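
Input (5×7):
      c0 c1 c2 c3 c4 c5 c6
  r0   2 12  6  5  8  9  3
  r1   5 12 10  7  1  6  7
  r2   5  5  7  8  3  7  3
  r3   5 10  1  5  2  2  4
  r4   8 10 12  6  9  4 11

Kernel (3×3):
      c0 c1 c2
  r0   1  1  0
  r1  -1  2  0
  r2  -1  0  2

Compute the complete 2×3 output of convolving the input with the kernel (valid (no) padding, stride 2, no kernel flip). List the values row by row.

42 14 31
41 30 25

Output[0,0]: The receptive field on the input at this output position is [2 12 6 / 5 12 10 / 5 5 7]. Elementwise product with the kernel and sum: 2·1 + 12·1 + 5·-1 + 12·2 + 5·-1 + 7·2.
Output[0,1]: The receptive field on the input at this output position is [6 5 8 / 10 7 1 / 7 8 3]. Elementwise product with the kernel and sum: 6·1 + 5·1 + 10·-1 + 7·2 + 7·-1 + 3·2.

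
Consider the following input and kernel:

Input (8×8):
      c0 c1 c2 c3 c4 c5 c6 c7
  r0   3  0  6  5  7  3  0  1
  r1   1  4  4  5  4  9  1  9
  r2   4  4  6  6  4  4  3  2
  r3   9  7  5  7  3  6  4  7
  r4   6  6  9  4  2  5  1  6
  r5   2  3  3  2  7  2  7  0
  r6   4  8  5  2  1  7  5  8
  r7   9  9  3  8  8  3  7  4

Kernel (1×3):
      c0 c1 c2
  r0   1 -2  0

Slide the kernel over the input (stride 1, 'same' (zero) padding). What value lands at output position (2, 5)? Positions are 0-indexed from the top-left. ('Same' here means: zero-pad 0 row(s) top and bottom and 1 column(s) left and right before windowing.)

-4

The receptive field on the zero-padded input at this output position is [4 4 3]. Elementwise product with the kernel and sum: 4·1 + 4·-2.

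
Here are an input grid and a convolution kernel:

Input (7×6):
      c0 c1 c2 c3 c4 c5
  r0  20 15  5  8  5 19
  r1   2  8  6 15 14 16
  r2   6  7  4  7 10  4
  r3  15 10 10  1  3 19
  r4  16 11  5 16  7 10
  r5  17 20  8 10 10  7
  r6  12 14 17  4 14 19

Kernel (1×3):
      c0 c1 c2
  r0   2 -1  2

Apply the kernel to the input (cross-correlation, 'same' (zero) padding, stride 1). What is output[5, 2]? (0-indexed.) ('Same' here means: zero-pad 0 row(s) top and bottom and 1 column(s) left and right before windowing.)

The receptive field on the zero-padded input at this output position is [20 8 10]. Elementwise product with the kernel and sum: 20·2 + 8·-1 + 10·2.

52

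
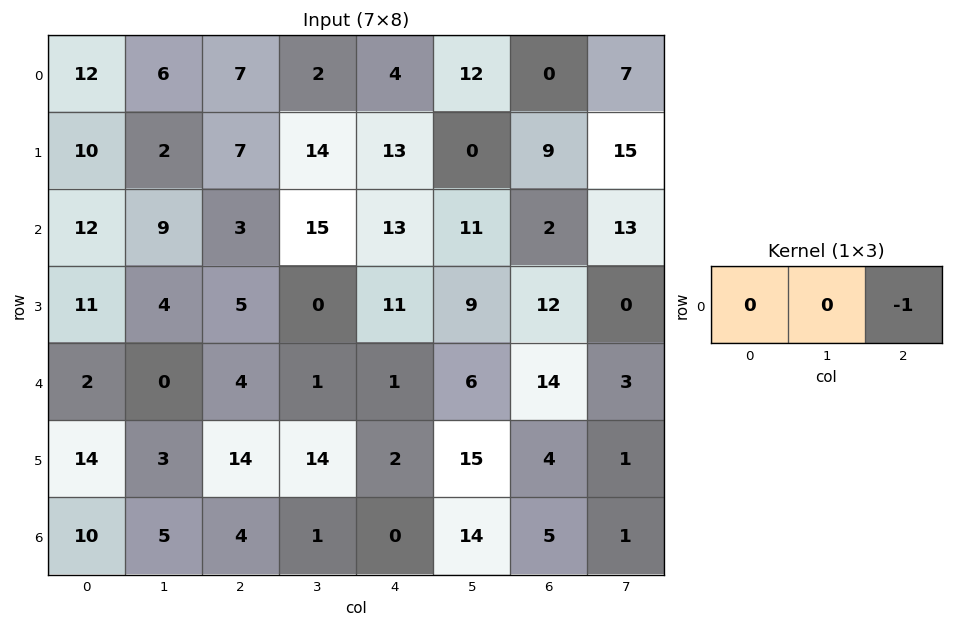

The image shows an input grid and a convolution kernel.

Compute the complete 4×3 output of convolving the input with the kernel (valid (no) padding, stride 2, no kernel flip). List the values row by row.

-7 -4 0
-3 -13 -2
-4 -1 -14
-4 0 -5

Output[0,0]: The receptive field on the input at this output position is [12 6 7]. Elementwise product with the kernel and sum: 7·-1.
Output[0,1]: The receptive field on the input at this output position is [7 2 4]. Elementwise product with the kernel and sum: 4·-1.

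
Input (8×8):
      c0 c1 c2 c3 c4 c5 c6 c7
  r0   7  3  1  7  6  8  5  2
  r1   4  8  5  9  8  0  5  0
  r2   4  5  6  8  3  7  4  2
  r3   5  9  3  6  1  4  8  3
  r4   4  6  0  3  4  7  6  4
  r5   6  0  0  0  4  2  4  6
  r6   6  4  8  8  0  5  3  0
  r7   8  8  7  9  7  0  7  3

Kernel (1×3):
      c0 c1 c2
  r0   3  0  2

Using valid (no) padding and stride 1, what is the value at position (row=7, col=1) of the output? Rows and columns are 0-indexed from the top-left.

42

The receptive field on the input at this output position is [8 7 9]. Elementwise product with the kernel and sum: 8·3 + 9·2.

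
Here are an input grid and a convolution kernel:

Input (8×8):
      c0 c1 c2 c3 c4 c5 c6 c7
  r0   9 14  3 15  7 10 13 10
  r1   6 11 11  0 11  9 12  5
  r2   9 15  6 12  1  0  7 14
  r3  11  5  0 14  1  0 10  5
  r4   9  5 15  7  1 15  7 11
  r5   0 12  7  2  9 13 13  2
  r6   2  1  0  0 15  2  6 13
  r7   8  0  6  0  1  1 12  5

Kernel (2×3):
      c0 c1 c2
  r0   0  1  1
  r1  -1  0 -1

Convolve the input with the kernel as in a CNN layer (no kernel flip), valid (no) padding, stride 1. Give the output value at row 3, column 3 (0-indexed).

-21

The receptive field on the input at this output position is [14 1 0 / 7 1 15]. Elementwise product with the kernel and sum: 1·1 + 0·1 + 7·-1 + 15·-1.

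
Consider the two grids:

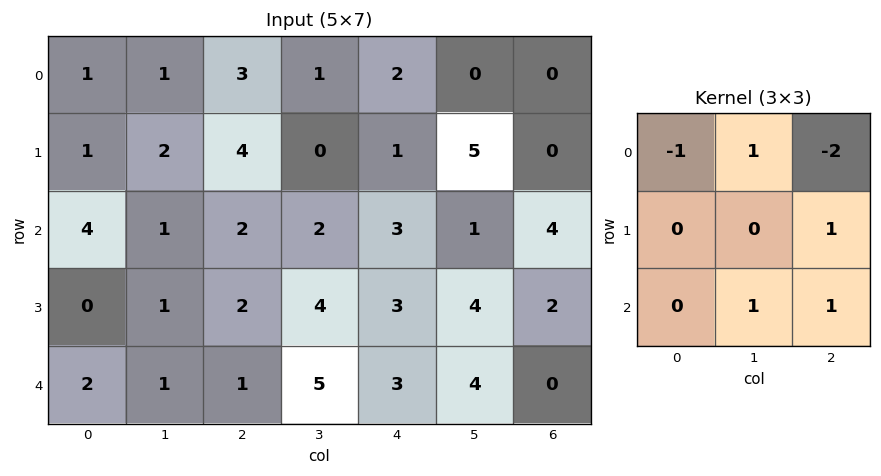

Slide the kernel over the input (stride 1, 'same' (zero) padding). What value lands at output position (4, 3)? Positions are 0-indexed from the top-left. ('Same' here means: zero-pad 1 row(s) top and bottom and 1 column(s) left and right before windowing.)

-1

The receptive field on the zero-padded input at this output position is [2 4 3 / 1 5 3 / 0 0 0]. Elementwise product with the kernel and sum: 2·-1 + 4·1 + 3·-2 + 3·1 + 0·1 + 0·1.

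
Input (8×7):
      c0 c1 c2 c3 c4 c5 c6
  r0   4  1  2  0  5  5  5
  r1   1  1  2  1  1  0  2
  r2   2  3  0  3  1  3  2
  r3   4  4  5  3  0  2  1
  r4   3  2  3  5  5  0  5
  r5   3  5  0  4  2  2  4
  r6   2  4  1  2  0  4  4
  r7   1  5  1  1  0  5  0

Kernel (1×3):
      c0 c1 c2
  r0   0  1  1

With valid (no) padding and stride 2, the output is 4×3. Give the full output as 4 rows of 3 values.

Output[0,0]: The receptive field on the input at this output position is [4 1 2]. Elementwise product with the kernel and sum: 1·1 + 2·1.
Output[0,1]: The receptive field on the input at this output position is [2 0 5]. Elementwise product with the kernel and sum: 0·1 + 5·1.

3 5 10
3 4 5
5 10 5
5 2 8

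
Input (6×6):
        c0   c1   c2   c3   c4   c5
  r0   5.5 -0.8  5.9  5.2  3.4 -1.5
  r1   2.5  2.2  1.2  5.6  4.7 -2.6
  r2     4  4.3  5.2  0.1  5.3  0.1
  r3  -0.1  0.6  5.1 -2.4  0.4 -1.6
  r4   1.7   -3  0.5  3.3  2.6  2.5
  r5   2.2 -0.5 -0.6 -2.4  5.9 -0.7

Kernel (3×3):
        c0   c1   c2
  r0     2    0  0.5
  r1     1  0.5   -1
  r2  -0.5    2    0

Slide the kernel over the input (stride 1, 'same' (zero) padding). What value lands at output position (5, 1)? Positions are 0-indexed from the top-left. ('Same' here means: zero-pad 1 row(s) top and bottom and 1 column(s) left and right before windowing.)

The receptive field on the zero-padded input at this output position is [1.7 -3 0.5 / 2.2 -0.5 -0.6 / 0 0 0]. Elementwise product with the kernel and sum: 1.7·2 + 0.5·0.5 + 2.2·1 + -0.5·0.5 + -0.6·-1 + 0·-0.5 + 0·2.

6.2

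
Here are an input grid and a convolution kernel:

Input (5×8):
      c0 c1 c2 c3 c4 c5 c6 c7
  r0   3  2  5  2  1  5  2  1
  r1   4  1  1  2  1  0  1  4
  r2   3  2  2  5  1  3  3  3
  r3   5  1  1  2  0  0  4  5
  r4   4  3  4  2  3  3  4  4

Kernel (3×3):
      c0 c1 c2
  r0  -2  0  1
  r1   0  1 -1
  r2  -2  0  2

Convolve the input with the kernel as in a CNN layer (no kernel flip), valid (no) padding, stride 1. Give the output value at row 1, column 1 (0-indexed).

-1

The receptive field on the input at this output position is [1 1 2 / 2 2 5 / 1 1 2]. Elementwise product with the kernel and sum: 1·-2 + 2·1 + 2·1 + 5·-1 + 1·-2 + 2·2.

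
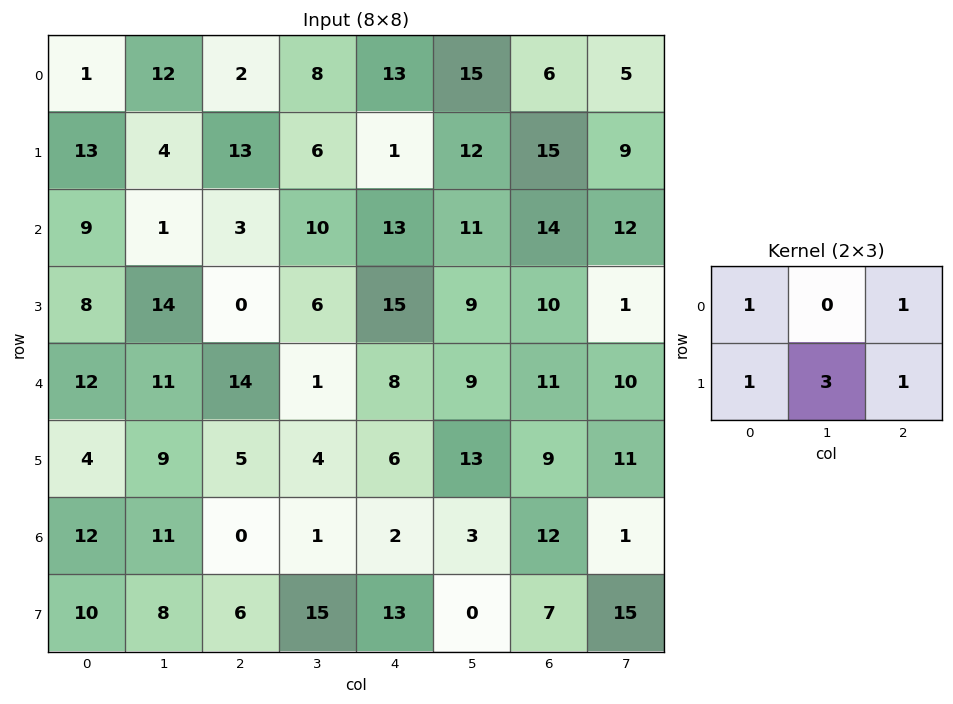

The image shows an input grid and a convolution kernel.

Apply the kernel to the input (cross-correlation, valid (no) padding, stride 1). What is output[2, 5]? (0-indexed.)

63

The receptive field on the input at this output position is [11 14 12 / 9 10 1]. Elementwise product with the kernel and sum: 11·1 + 12·1 + 9·1 + 10·3 + 1·1.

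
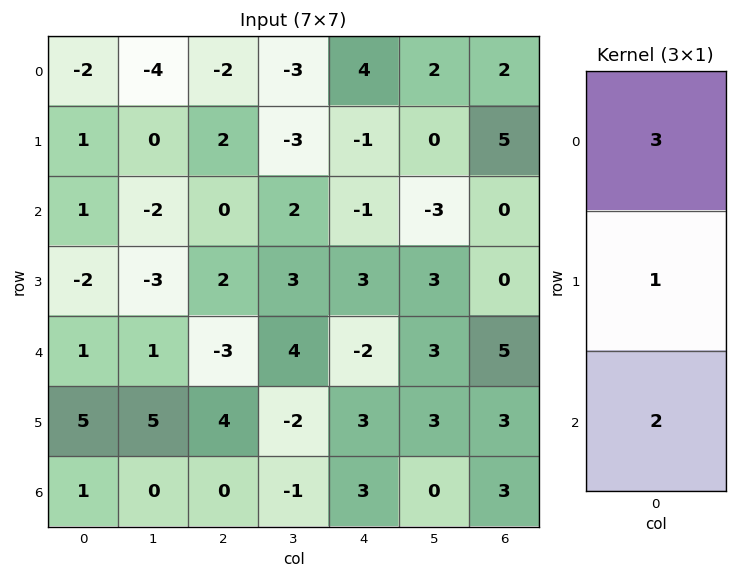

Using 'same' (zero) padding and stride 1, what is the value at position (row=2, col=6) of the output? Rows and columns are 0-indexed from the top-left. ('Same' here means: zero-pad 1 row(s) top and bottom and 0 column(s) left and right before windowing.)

15

The receptive field on the zero-padded input at this output position is [5 / 0 / 0]. Elementwise product with the kernel and sum: 5·3 + 0·1 + 0·2.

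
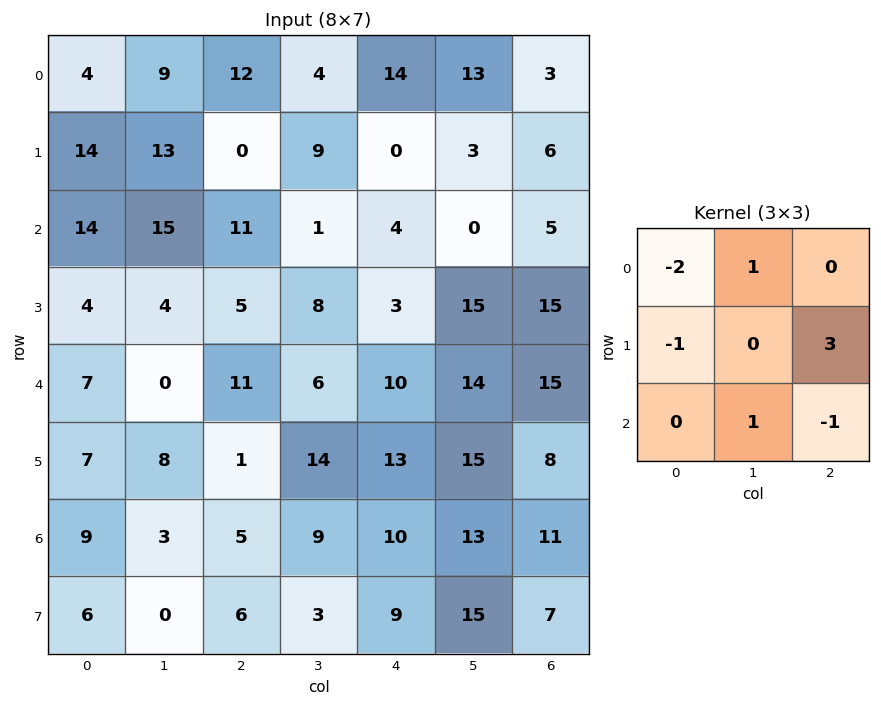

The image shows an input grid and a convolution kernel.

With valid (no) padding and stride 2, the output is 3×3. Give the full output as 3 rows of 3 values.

Output[0,0]: The receptive field on the input at this output position is [4 9 12 / 14 13 0 / 14 15 11]. Elementwise product with the kernel and sum: 4·-2 + 9·1 + 14·-1 + 0·3 + 15·1 + 11·-1.
Output[0,1]: The receptive field on the input at this output position is [12 4 14 / 0 9 0 / 11 1 4]. Elementwise product with the kernel and sum: 12·-2 + 4·1 + 0·-1 + 0·3 + 1·1 + 4·-1.

-9 -23 -2
-13 -21 33
-20 21 7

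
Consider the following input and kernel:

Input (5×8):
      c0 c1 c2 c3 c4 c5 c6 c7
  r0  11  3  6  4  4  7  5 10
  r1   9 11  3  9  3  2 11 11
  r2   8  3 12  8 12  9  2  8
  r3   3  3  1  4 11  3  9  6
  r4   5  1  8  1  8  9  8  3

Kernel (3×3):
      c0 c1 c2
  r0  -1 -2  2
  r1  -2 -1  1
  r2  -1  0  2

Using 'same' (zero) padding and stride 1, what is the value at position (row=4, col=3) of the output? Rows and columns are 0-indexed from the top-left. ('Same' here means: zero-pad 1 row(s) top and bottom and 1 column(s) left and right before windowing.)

The receptive field on the zero-padded input at this output position is [1 4 11 / 8 1 8 / 0 0 0]. Elementwise product with the kernel and sum: 1·-1 + 4·-2 + 11·2 + 8·-2 + 1·-1 + 8·1 + 0·-1 + 0·2.

4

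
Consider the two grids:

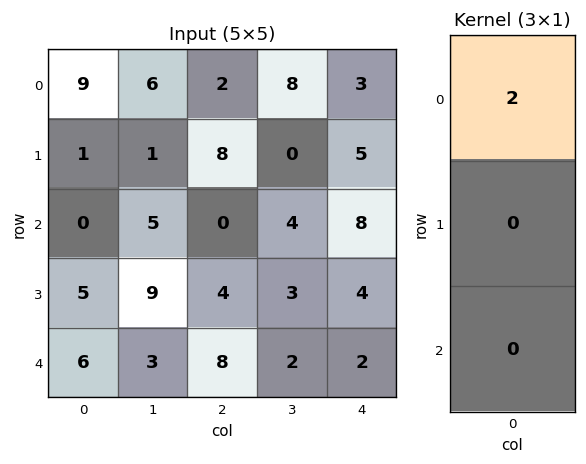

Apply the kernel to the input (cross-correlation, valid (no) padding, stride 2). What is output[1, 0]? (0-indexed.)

The receptive field on the input at this output position is [0 / 5 / 6]. Elementwise product with the kernel and sum: 0·2.

0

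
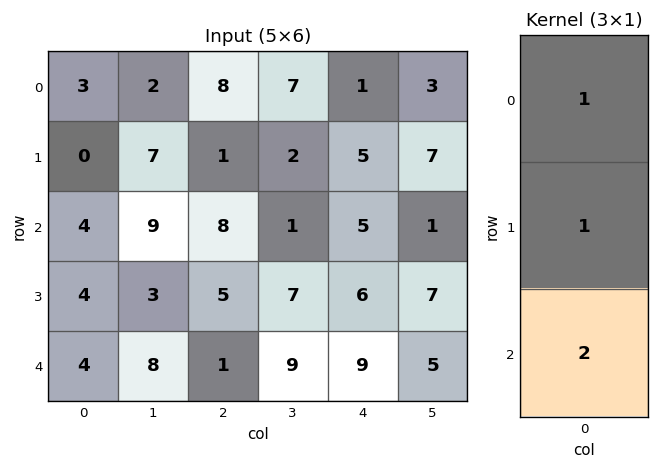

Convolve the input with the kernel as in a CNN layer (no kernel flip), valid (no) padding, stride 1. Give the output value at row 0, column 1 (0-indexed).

27

The receptive field on the input at this output position is [2 / 7 / 9]. Elementwise product with the kernel and sum: 2·1 + 7·1 + 9·2.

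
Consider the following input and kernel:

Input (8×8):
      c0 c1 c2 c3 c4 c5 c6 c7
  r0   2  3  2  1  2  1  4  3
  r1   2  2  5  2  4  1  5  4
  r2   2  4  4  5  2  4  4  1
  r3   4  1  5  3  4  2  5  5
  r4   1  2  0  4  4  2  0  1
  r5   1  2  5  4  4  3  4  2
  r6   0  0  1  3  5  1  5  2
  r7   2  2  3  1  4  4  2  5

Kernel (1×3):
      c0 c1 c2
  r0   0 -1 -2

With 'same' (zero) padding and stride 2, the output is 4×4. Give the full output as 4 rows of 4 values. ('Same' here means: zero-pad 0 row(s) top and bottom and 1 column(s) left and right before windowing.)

-8 -4 -4 -10
-10 -14 -10 -6
-5 -8 -8 -2
0 -7 -7 -9

Output[0,0]: The receptive field on the zero-padded input at this output position is [0 2 3]. Elementwise product with the kernel and sum: 2·-1 + 3·-2.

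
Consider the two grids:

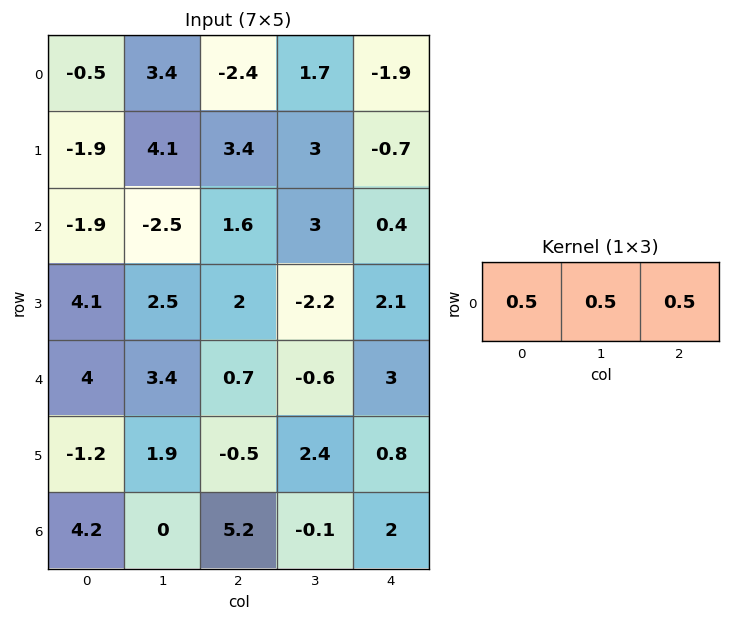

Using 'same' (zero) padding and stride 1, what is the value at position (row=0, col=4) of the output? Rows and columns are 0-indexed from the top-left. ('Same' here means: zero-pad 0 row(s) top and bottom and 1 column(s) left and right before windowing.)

The receptive field on the zero-padded input at this output position is [1.7 -1.9 0]. Elementwise product with the kernel and sum: 1.7·0.5 + -1.9·0.5 + 0·0.5.

-0.1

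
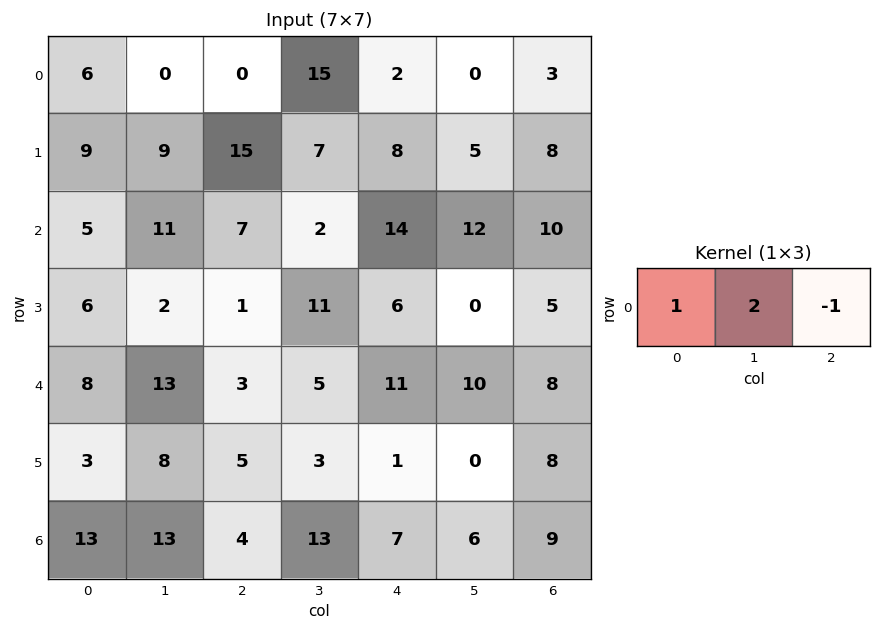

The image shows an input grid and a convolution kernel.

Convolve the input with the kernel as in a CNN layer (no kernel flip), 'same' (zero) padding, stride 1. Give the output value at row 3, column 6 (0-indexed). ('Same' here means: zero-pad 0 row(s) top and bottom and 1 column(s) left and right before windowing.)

The receptive field on the zero-padded input at this output position is [0 5 0]. Elementwise product with the kernel and sum: 0·1 + 5·2 + 0·-1.

10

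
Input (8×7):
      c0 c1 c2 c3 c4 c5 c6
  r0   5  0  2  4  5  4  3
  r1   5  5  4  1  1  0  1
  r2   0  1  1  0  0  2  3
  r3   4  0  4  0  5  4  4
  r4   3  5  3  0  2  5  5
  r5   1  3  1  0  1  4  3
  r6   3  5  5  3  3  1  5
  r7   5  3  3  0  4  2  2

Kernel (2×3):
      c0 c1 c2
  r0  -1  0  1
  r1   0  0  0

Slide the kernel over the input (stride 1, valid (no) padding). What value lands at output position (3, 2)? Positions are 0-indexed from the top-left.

1

The receptive field on the input at this output position is [4 0 5 / 3 0 2]. Elementwise product with the kernel and sum: 4·-1 + 5·1.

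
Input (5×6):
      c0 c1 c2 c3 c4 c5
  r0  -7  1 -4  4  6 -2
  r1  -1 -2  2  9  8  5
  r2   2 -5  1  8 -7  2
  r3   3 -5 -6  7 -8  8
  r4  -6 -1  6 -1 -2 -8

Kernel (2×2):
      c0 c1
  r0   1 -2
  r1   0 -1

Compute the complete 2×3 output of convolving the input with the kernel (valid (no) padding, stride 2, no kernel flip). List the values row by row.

-7 -21 5
17 -22 -19

Output[0,0]: The receptive field on the input at this output position is [-7 1 / -1 -2]. Elementwise product with the kernel and sum: -7·1 + 1·-2 + -2·-1.
Output[0,1]: The receptive field on the input at this output position is [-4 4 / 2 9]. Elementwise product with the kernel and sum: -4·1 + 4·-2 + 9·-1.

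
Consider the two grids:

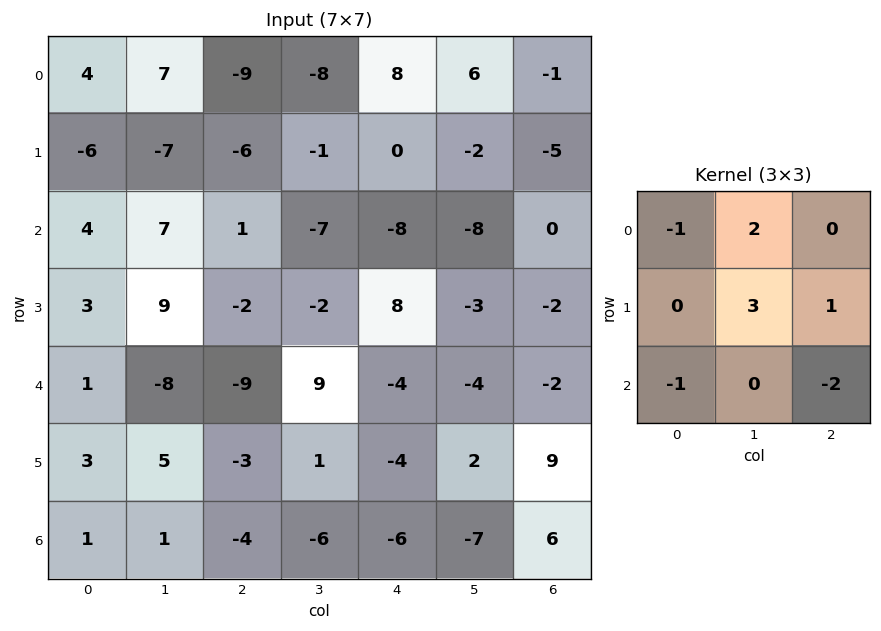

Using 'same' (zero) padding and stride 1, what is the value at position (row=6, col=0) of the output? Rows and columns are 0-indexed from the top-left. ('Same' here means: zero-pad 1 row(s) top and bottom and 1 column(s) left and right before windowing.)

The receptive field on the zero-padded input at this output position is [0 3 5 / 0 1 1 / 0 0 0]. Elementwise product with the kernel and sum: 0·-1 + 3·2 + 1·3 + 1·1 + 0·-1 + 0·-2.

10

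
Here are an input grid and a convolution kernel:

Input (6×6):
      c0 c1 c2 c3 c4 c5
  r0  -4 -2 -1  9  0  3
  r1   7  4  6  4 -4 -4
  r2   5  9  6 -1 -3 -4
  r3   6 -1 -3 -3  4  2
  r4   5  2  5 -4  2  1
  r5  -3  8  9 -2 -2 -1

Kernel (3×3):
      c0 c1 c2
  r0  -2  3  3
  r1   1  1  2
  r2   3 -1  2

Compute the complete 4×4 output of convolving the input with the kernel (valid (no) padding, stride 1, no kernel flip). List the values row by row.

Output[0,0]: The receptive field on the input at this output position is [-4 -2 -1 / 7 4 6 / 5 9 6]. Elementwise product with the kernel and sum: -4·-2 + -2·3 + -1·3 + 7·1 + 4·1 + 6·2 + 5·3 + 9·-1 + 6·2.

40 65 44 -25
55 29 -11 -53
57 -20 1 -26
-6 -6 39 18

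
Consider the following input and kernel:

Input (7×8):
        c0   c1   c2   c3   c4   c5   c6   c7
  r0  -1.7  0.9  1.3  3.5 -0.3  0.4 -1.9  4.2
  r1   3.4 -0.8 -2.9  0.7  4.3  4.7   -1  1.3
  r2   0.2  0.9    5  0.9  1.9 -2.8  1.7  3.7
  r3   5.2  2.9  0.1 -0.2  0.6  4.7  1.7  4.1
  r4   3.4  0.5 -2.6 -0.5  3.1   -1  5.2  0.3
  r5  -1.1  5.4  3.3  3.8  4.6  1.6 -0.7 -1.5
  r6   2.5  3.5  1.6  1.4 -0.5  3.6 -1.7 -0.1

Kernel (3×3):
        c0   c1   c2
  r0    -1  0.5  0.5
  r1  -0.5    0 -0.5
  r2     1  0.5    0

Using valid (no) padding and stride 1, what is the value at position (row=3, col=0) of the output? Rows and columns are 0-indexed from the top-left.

The receptive field on the input at this output position is [5.2 2.9 0.1 / 3.4 0.5 -2.6 / -1.1 5.4 3.3]. Elementwise product with the kernel and sum: 5.2·-1 + 2.9·0.5 + 0.1·0.5 + 3.4·-0.5 + -2.6·-0.5 + -1.1·1 + 5.4·0.5.

-2.5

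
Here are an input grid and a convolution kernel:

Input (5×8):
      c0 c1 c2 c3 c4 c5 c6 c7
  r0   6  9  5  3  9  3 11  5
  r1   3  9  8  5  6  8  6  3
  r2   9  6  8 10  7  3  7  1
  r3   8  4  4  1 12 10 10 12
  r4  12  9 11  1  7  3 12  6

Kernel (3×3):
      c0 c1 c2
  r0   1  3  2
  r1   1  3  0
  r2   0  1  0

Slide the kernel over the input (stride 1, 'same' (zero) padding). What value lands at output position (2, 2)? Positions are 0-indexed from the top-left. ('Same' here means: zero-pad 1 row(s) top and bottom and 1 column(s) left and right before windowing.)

77

The receptive field on the zero-padded input at this output position is [9 8 5 / 6 8 10 / 4 4 1]. Elementwise product with the kernel and sum: 9·1 + 8·3 + 5·2 + 6·1 + 8·3 + 4·1.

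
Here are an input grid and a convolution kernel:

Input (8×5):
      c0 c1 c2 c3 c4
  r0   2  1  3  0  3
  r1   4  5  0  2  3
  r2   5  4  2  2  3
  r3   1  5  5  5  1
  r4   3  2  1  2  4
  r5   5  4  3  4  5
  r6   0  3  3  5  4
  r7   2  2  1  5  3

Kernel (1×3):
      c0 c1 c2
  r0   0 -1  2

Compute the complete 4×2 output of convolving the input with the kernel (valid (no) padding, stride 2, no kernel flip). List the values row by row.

Output[0,0]: The receptive field on the input at this output position is [2 1 3]. Elementwise product with the kernel and sum: 1·-1 + 3·2.

5 6
0 4
0 6
3 3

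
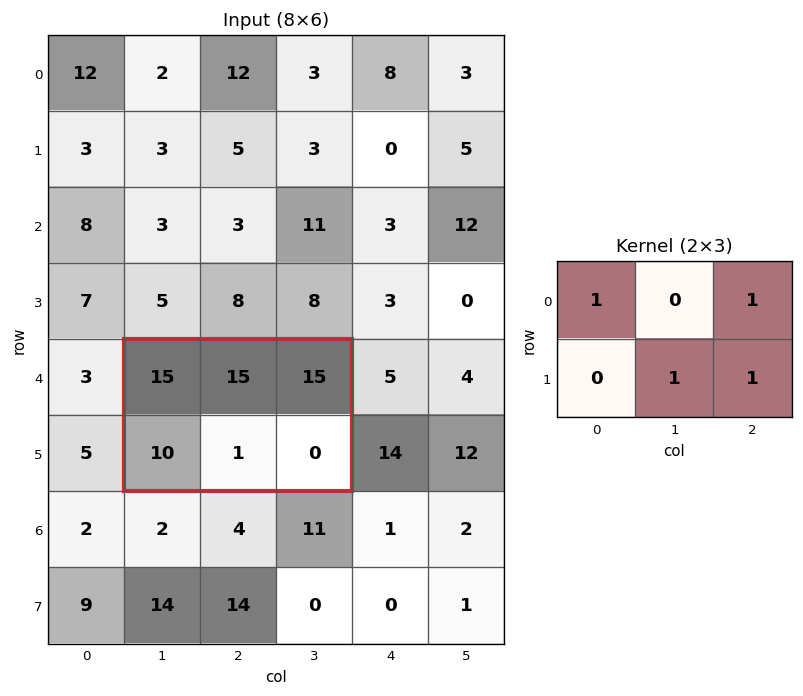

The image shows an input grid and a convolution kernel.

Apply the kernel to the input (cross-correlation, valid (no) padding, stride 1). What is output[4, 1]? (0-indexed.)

31

The receptive field on the input at this output position is [15 15 15 / 10 1 0]. Elementwise product with the kernel and sum: 15·1 + 15·1 + 1·1 + 0·1.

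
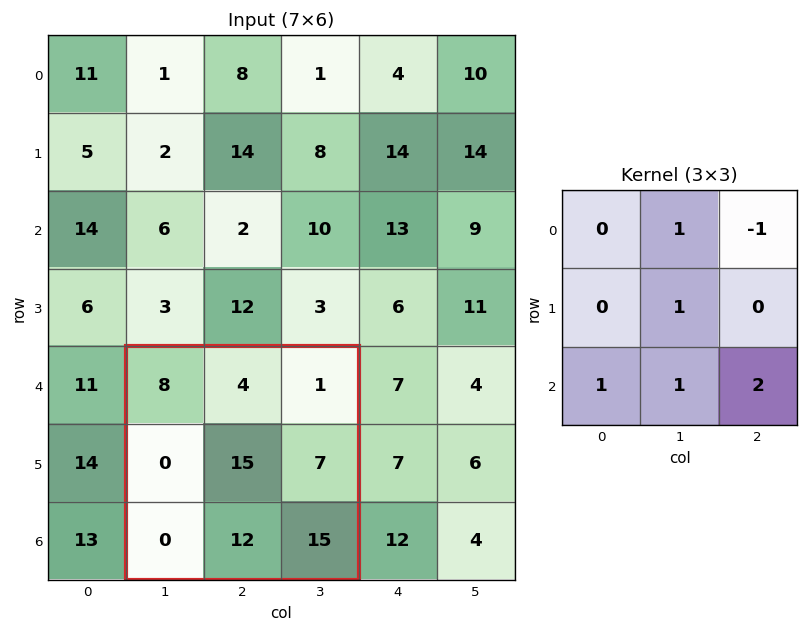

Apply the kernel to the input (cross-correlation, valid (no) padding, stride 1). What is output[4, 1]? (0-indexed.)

60

The receptive field on the input at this output position is [8 4 1 / 0 15 7 / 0 12 15]. Elementwise product with the kernel and sum: 4·1 + 1·-1 + 15·1 + 0·1 + 12·1 + 15·2.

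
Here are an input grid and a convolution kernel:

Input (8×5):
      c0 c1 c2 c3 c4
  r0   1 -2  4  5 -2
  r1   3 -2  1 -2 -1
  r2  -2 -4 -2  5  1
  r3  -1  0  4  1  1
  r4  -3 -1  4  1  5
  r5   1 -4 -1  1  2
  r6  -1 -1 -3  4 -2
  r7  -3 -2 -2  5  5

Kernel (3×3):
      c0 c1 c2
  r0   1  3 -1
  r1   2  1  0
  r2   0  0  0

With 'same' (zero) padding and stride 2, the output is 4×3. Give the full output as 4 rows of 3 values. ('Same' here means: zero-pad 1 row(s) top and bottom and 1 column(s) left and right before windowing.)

1 0 8
9 -7 6
-6 13 11
6 -13 13

Output[0,0]: The receptive field on the zero-padded input at this output position is [0 0 0 / 0 1 -2 / 0 3 -2]. Elementwise product with the kernel and sum: 0·1 + 0·3 + 0·-1 + 0·2 + 1·1.
Output[0,1]: The receptive field on the zero-padded input at this output position is [0 0 0 / -2 4 5 / -2 1 -2]. Elementwise product with the kernel and sum: 0·1 + 0·3 + 0·-1 + -2·2 + 4·1.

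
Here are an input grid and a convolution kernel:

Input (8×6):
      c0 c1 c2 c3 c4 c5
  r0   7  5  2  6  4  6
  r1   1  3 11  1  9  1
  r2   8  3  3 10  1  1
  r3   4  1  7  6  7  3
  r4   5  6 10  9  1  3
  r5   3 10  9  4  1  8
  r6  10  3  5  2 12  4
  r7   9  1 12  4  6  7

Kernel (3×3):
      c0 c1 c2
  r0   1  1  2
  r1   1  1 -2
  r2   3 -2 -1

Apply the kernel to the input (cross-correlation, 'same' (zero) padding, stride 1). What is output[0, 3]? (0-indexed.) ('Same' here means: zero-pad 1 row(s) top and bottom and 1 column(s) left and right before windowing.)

The receptive field on the zero-padded input at this output position is [0 0 0 / 2 6 4 / 11 1 9]. Elementwise product with the kernel and sum: 0·1 + 0·1 + 0·2 + 2·1 + 6·1 + 4·-2 + 11·3 + 1·-2 + 9·-1.

22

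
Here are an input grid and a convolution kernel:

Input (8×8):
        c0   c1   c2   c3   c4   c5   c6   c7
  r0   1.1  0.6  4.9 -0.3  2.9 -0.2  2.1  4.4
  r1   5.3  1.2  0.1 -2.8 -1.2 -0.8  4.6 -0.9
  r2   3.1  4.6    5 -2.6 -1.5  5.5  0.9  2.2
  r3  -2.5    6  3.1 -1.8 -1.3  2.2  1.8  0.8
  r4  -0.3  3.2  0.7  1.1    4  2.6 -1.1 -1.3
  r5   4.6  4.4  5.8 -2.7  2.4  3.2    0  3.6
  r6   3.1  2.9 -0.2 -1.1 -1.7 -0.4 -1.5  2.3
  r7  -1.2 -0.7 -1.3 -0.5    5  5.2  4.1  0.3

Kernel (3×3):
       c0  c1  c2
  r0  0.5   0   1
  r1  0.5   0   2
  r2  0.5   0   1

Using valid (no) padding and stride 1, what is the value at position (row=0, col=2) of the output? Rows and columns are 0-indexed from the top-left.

The receptive field on the input at this output position is [4.9 -0.3 2.9 / 0.1 -2.8 -1.2 / 5 -2.6 -1.5]. Elementwise product with the kernel and sum: 4.9·0.5 + 2.9·1 + 0.1·0.5 + -1.2·2 + 5·0.5 + -1.5·1.

4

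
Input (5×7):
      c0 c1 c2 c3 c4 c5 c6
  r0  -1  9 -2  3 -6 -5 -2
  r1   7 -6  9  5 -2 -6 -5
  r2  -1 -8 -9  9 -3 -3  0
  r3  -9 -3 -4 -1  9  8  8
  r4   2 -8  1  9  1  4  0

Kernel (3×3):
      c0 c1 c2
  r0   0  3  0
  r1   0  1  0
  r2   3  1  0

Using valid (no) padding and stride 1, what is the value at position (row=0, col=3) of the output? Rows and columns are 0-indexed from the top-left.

The receptive field on the input at this output position is [3 -6 -5 / 5 -2 -6 / 9 -3 -3]. Elementwise product with the kernel and sum: -6·3 + -2·1 + 9·3 + -3·1.

4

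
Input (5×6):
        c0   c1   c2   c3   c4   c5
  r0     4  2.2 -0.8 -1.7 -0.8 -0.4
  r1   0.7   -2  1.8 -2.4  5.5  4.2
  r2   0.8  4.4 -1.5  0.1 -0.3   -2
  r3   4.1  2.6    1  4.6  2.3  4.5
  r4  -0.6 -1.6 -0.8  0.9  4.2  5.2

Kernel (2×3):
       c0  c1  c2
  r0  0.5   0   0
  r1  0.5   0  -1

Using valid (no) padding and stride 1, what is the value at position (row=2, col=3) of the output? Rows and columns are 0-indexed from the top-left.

-2.15

The receptive field on the input at this output position is [0.1 -0.3 -2 / 4.6 2.3 4.5]. Elementwise product with the kernel and sum: 0.1·0.5 + 4.6·0.5 + 4.5·-1.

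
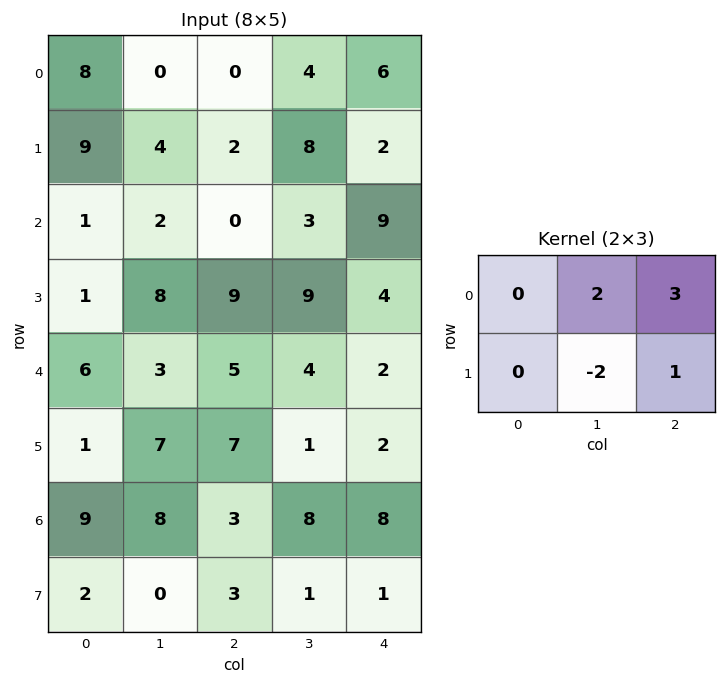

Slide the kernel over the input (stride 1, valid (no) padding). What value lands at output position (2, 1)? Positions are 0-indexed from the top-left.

The receptive field on the input at this output position is [2 0 3 / 8 9 9]. Elementwise product with the kernel and sum: 0·2 + 3·3 + 9·-2 + 9·1.

0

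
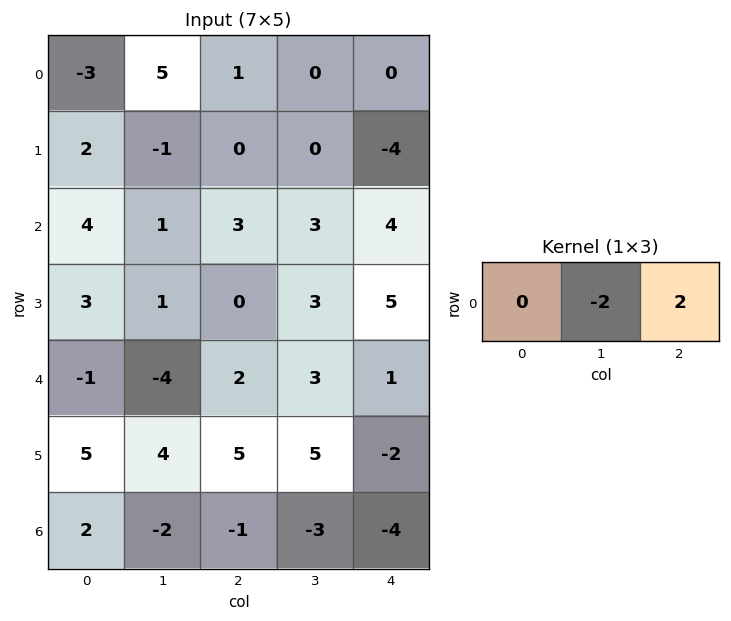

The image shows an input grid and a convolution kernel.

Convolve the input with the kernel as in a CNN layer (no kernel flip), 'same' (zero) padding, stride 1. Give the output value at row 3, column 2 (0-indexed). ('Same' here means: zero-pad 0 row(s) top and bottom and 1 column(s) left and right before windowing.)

6

The receptive field on the zero-padded input at this output position is [1 0 3]. Elementwise product with the kernel and sum: 0·-2 + 3·2.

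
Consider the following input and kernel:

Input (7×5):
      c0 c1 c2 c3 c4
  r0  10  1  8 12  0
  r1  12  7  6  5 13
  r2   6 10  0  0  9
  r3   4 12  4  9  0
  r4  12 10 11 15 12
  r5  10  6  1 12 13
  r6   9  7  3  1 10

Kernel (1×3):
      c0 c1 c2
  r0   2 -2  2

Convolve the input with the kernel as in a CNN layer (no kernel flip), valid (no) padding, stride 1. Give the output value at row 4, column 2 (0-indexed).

The receptive field on the input at this output position is [11 15 12]. Elementwise product with the kernel and sum: 11·2 + 15·-2 + 12·2.

16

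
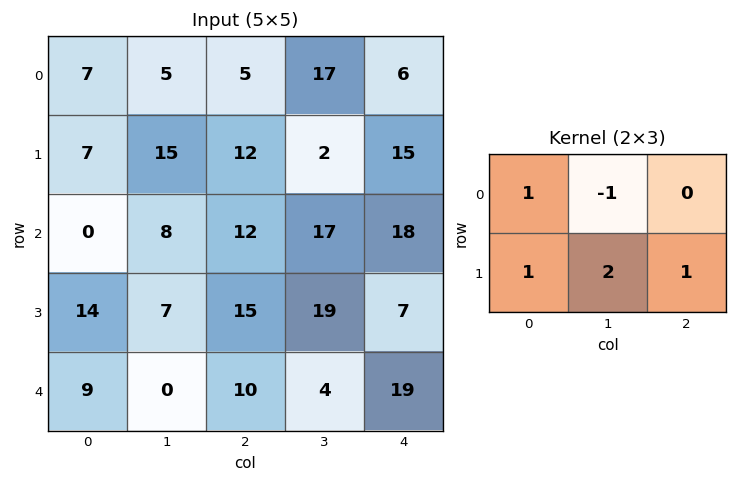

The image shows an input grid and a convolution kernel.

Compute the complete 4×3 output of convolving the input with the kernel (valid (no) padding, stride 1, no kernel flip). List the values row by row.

Output[0,0]: The receptive field on the input at this output position is [7 5 5 / 7 15 12]. Elementwise product with the kernel and sum: 7·1 + 5·-1 + 7·1 + 15·2 + 12·1.

51 41 19
20 52 74
35 52 55
26 16 33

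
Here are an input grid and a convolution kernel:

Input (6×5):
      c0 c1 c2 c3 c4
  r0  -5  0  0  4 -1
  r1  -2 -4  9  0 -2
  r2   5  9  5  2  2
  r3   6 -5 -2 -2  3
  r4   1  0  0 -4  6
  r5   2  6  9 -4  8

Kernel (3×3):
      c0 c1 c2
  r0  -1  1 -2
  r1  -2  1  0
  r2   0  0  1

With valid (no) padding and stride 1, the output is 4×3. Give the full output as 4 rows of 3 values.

Output[0,0]: The receptive field on the input at this output position is [-5 0 0 / -2 -4 9 / 5 9 5]. Elementwise product with the kernel and sum: -5·-1 + 0·1 + 0·-2 + -2·-2 + -4·1 + 5·1.

10 11 -10
-23 -2 -10
-23 -4 1
0 3 -2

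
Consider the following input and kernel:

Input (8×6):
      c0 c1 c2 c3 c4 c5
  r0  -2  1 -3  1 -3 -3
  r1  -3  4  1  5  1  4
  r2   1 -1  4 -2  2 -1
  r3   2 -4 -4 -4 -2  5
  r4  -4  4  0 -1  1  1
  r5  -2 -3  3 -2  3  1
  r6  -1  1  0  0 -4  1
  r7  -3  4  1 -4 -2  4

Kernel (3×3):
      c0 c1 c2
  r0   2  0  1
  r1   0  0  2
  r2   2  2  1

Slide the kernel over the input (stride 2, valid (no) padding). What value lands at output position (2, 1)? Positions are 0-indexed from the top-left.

3

The receptive field on the input at this output position is [0 -1 1 / 3 -2 3 / 0 0 -4]. Elementwise product with the kernel and sum: 0·2 + 1·1 + 3·2 + 0·2 + 0·2 + -4·1.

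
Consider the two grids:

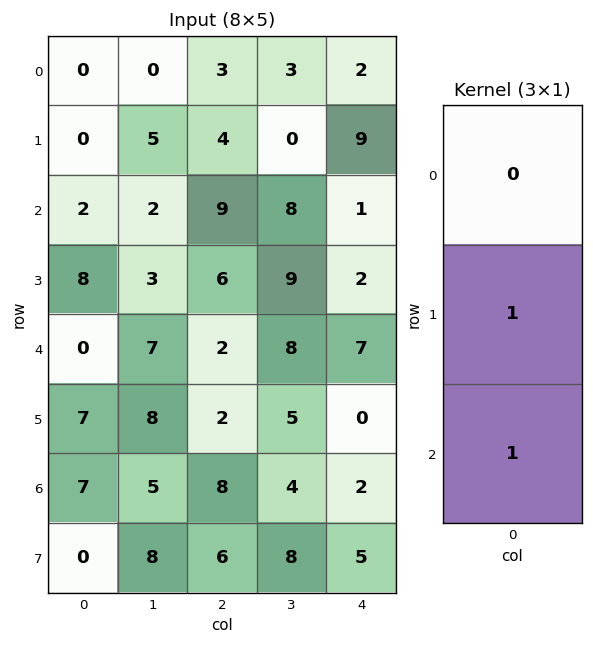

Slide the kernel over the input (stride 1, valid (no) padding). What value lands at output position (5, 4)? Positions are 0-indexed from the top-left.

The receptive field on the input at this output position is [0 / 2 / 5]. Elementwise product with the kernel and sum: 2·1 + 5·1.

7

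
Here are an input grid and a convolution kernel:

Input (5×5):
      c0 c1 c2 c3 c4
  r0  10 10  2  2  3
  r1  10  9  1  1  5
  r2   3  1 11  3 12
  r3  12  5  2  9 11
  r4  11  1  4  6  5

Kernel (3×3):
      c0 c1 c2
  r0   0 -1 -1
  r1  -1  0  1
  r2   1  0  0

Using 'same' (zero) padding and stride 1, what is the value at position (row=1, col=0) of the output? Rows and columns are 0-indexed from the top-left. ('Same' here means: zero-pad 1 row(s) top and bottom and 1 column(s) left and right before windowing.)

The receptive field on the zero-padded input at this output position is [0 10 10 / 0 10 9 / 0 3 1]. Elementwise product with the kernel and sum: 10·-1 + 10·-1 + 0·-1 + 9·1 + 0·1.

-11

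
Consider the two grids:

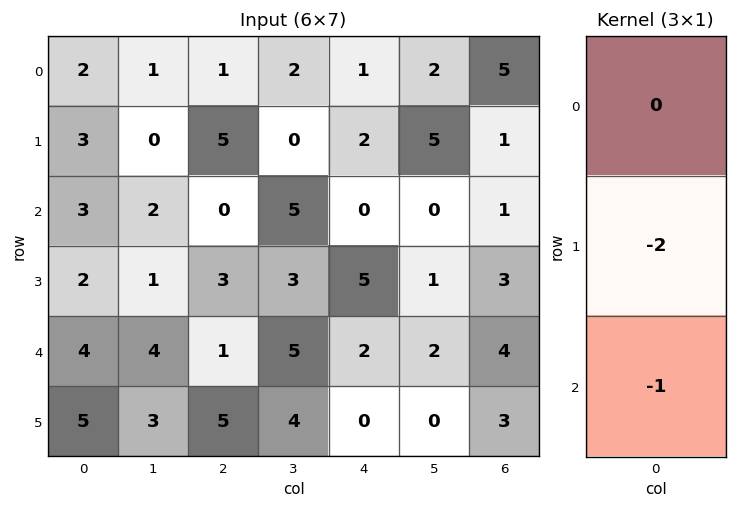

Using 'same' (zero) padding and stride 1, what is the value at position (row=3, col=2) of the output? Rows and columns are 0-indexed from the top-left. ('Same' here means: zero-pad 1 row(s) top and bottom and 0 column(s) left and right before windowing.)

The receptive field on the zero-padded input at this output position is [0 / 3 / 1]. Elementwise product with the kernel and sum: 3·-2 + 1·-1.

-7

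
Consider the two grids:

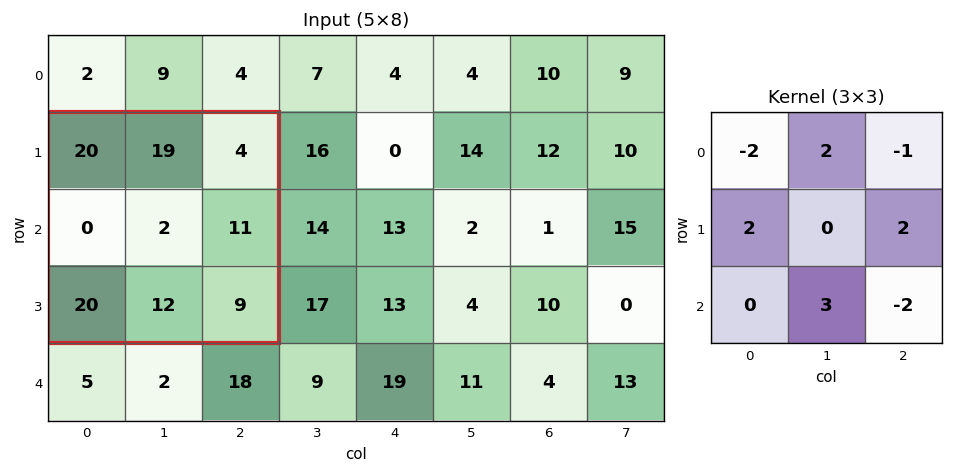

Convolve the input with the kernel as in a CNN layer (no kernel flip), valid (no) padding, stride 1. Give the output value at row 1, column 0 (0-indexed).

The receptive field on the input at this output position is [20 19 4 / 0 2 11 / 20 12 9]. Elementwise product with the kernel and sum: 20·-2 + 19·2 + 4·-1 + 0·2 + 11·2 + 12·3 + 9·-2.

34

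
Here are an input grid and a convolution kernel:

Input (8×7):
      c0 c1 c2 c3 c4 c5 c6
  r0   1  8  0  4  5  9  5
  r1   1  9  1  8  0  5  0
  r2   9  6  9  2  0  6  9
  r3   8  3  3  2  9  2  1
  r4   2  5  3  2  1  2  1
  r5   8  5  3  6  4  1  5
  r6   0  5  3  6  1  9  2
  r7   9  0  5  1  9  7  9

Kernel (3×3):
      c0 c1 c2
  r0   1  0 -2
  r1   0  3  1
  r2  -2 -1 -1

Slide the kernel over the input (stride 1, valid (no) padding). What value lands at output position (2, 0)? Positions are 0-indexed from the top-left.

-9

The receptive field on the input at this output position is [9 6 9 / 8 3 3 / 2 5 3]. Elementwise product with the kernel and sum: 9·1 + 9·-2 + 3·3 + 3·1 + 2·-2 + 5·-1 + 3·-1.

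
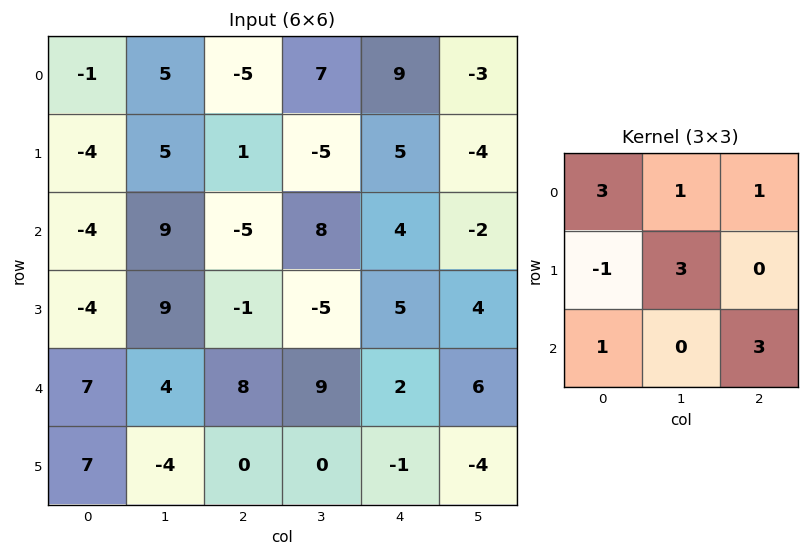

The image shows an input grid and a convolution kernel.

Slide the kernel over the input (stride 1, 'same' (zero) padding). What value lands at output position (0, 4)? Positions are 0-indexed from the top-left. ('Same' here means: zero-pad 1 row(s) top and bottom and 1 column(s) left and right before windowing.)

3

The receptive field on the zero-padded input at this output position is [0 0 0 / 7 9 -3 / -5 5 -4]. Elementwise product with the kernel and sum: 0·3 + 0·1 + 0·1 + 7·-1 + 9·3 + -5·1 + -4·3.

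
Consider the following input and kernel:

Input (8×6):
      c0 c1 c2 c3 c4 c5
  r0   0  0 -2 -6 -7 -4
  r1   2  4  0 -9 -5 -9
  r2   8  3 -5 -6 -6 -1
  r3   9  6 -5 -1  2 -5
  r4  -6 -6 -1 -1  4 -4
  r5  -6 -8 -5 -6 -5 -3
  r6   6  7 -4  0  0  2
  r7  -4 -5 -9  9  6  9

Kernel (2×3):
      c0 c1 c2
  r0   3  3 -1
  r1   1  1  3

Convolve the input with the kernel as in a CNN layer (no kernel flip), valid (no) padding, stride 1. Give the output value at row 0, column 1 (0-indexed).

The receptive field on the input at this output position is [0 -2 -6 / 4 0 -9]. Elementwise product with the kernel and sum: 0·3 + -2·3 + -6·-1 + 4·1 + 0·1 + -9·3.

-23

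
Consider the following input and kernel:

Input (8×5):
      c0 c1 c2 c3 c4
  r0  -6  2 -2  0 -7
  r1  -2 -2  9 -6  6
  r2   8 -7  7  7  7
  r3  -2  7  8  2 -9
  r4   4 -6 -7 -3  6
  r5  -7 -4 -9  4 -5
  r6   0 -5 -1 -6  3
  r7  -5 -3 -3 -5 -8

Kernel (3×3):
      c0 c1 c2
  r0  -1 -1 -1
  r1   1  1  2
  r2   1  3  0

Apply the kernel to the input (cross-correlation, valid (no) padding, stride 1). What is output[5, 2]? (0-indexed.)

The receptive field on the input at this output position is [-9 4 -5 / -1 -6 3 / -3 -5 -8]. Elementwise product with the kernel and sum: -9·-1 + 4·-1 + -5·-1 + -1·1 + -6·1 + 3·2 + -3·1 + -5·3.

-9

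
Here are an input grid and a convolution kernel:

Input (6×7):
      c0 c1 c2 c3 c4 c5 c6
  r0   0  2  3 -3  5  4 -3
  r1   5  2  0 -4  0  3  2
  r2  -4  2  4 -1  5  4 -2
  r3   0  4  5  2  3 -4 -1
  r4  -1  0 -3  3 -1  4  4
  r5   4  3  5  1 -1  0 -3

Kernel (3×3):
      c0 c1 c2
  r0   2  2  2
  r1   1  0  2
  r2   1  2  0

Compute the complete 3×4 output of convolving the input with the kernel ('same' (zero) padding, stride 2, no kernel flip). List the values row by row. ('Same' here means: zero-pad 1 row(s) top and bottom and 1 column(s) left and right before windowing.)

14 -2 1 11
18 10 13 8
16 41 12 -12

Output[0,0]: The receptive field on the zero-padded input at this output position is [0 0 0 / 0 0 2 / 0 5 2]. Elementwise product with the kernel and sum: 0·2 + 0·2 + 0·2 + 0·1 + 2·2 + 0·1 + 5·2.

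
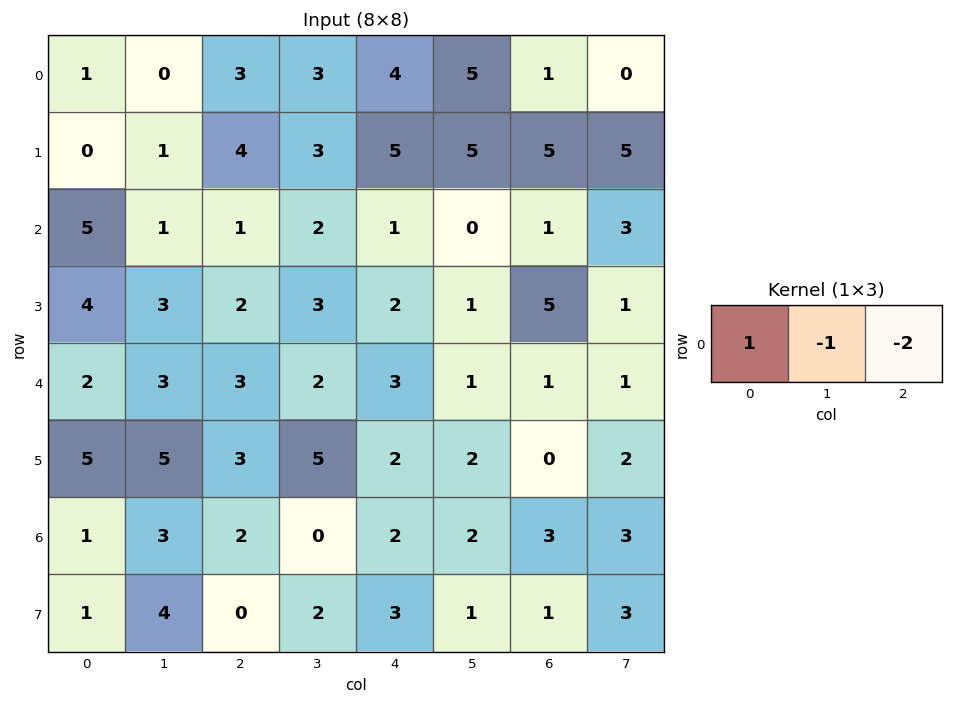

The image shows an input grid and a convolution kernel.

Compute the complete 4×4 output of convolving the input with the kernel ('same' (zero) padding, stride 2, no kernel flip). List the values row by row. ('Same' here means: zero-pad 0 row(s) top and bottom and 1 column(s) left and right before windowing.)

Output[0,0]: The receptive field on the zero-padded input at this output position is [0 1 0]. Elementwise product with the kernel and sum: 0·1 + 1·-1 + 0·-2.

-1 -9 -11 4
-7 -4 1 -7
-8 -4 -3 -2
-7 1 -6 -7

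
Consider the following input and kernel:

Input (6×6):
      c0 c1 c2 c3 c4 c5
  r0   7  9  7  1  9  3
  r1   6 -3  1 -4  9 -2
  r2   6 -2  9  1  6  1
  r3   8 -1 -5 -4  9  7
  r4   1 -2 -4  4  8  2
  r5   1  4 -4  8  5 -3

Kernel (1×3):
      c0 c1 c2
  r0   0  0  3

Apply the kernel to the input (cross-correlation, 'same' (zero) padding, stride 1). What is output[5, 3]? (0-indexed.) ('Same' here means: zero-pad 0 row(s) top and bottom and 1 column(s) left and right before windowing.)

15

The receptive field on the zero-padded input at this output position is [-4 8 5]. Elementwise product with the kernel and sum: 5·3.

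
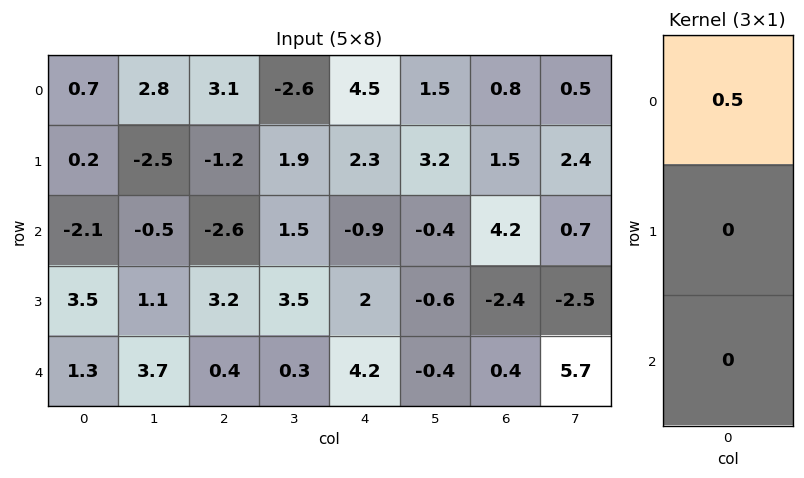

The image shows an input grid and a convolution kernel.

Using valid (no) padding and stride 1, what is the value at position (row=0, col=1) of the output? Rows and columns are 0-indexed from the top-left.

The receptive field on the input at this output position is [2.8 / -2.5 / -0.5]. Elementwise product with the kernel and sum: 2.8·0.5.

1.4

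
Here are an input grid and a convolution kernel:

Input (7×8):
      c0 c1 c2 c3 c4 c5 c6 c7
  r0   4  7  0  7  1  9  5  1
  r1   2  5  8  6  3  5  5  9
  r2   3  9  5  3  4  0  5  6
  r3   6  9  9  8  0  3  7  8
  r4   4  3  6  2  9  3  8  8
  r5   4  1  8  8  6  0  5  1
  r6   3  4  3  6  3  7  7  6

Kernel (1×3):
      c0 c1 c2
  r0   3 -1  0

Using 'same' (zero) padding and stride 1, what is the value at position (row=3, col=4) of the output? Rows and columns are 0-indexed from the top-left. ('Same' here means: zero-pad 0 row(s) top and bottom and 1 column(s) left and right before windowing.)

24

The receptive field on the zero-padded input at this output position is [8 0 3]. Elementwise product with the kernel and sum: 8·3 + 0·-1.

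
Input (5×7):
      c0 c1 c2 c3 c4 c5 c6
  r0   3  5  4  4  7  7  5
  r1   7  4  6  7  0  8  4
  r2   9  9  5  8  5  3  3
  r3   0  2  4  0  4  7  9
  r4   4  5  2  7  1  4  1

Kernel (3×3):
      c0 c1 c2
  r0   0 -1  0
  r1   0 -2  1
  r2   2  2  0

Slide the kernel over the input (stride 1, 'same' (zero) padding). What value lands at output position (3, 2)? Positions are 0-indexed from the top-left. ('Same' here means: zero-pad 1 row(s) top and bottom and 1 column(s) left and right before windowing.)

1

The receptive field on the zero-padded input at this output position is [9 5 8 / 2 4 0 / 5 2 7]. Elementwise product with the kernel and sum: 5·-1 + 4·-2 + 0·1 + 5·2 + 2·2.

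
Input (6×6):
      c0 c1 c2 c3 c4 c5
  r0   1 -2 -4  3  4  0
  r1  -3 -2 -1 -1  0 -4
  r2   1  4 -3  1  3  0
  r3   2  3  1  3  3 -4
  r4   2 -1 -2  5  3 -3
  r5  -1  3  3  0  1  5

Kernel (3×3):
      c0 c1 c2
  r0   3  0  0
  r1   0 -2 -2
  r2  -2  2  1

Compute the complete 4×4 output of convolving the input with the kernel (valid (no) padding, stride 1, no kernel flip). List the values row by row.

Output[0,0]: The receptive field on the input at this output position is [1 -2 -4 / -3 -2 -1 / 1 4 -3]. Elementwise product with the kernel and sum: 1·3 + -2·-2 + -1·-2 + 1·-2 + 4·2 + -3·1.
Output[0,1]: The receptive field on the input at this output position is [-2 -4 3 / -2 -1 -1 / 4 -3 1]. Elementwise product with the kernel and sum: -2·3 + -1·-2 + -1·-2 + 4·-2 + -3·2 + 1·1.

12 -15 1 21
-8 -3 -4 -13
-13 7 -4 -2
23 3 -18 16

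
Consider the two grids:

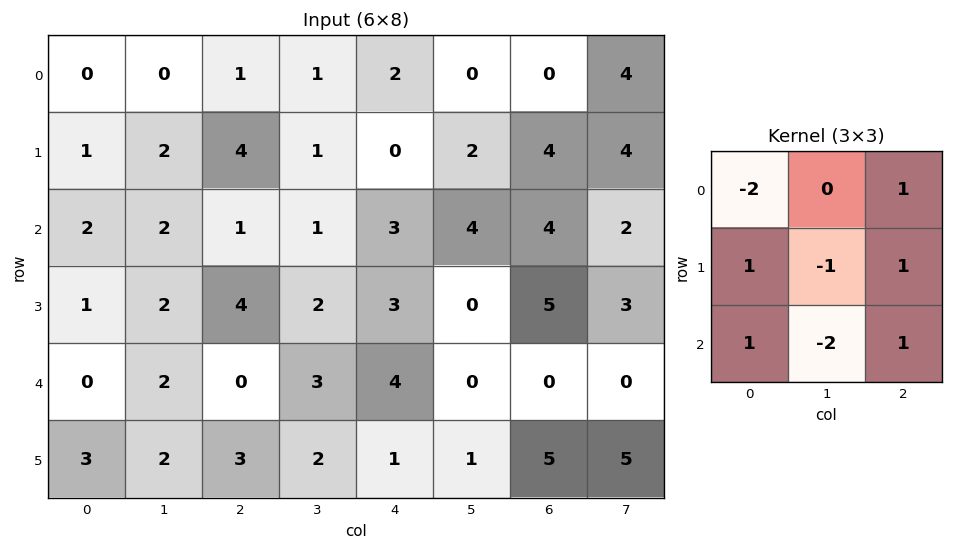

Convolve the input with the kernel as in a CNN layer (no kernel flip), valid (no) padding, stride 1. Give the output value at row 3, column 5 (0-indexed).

The receptive field on the input at this output position is [0 5 3 / 0 0 0 / 1 5 5]. Elementwise product with the kernel and sum: 0·-2 + 3·1 + 0·1 + 0·-1 + 0·1 + 1·1 + 5·-2 + 5·1.

-1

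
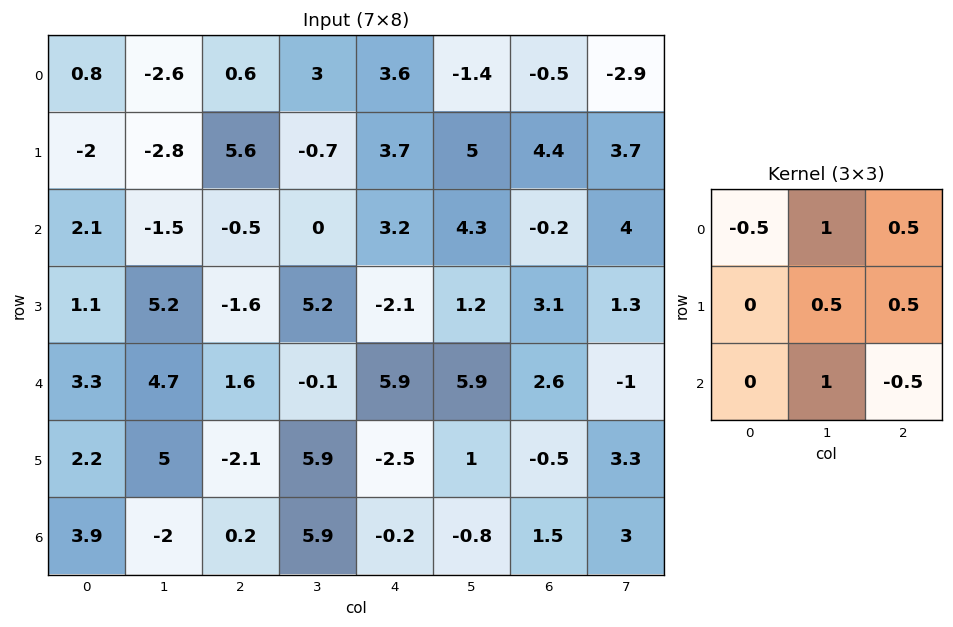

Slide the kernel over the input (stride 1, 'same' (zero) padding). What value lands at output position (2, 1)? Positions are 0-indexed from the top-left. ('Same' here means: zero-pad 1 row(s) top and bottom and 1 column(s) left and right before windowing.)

6

The receptive field on the zero-padded input at this output position is [-2 -2.8 5.6 / 2.1 -1.5 -0.5 / 1.1 5.2 -1.6]. Elementwise product with the kernel and sum: -2·-0.5 + -2.8·1 + 5.6·0.5 + -1.5·0.5 + -0.5·0.5 + 5.2·1 + -1.6·-0.5.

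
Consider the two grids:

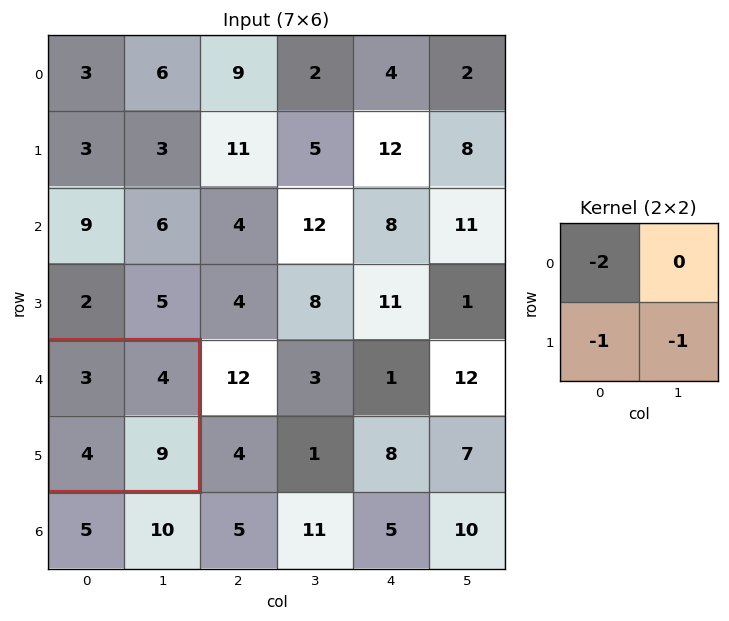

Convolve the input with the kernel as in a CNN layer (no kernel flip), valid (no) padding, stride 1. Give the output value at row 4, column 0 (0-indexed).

The receptive field on the input at this output position is [3 4 / 4 9]. Elementwise product with the kernel and sum: 3·-2 + 4·-1 + 9·-1.

-19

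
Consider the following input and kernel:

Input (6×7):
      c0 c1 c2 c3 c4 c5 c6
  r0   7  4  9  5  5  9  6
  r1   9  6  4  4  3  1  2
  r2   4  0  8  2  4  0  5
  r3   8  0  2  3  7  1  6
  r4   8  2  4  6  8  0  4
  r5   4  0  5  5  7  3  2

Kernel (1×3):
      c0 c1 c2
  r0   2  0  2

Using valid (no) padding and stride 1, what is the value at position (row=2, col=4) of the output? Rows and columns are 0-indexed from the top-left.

18

The receptive field on the input at this output position is [4 0 5]. Elementwise product with the kernel and sum: 4·2 + 5·2.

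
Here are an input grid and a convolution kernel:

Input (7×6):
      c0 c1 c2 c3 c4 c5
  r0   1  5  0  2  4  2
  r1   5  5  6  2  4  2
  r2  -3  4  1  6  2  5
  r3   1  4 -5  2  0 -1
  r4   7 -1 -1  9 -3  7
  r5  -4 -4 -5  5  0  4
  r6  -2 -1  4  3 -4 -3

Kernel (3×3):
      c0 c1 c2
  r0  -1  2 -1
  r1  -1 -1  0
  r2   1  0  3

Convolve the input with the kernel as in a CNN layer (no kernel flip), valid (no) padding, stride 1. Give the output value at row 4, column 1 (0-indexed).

The receptive field on the input at this output position is [-1 -1 9 / -4 -5 5 / -1 4 3]. Elementwise product with the kernel and sum: -1·-1 + -1·2 + 9·-1 + -4·-1 + -5·-1 + -1·1 + 3·3.

7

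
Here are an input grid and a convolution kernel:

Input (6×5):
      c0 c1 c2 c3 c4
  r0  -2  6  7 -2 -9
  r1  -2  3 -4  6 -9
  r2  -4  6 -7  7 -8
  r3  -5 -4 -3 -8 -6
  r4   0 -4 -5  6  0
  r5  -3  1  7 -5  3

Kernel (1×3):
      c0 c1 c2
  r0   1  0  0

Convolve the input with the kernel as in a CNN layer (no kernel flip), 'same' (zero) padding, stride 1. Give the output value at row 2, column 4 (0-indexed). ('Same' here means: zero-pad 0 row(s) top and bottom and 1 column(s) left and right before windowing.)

The receptive field on the zero-padded input at this output position is [7 -8 0]. Elementwise product with the kernel and sum: 7·1.

7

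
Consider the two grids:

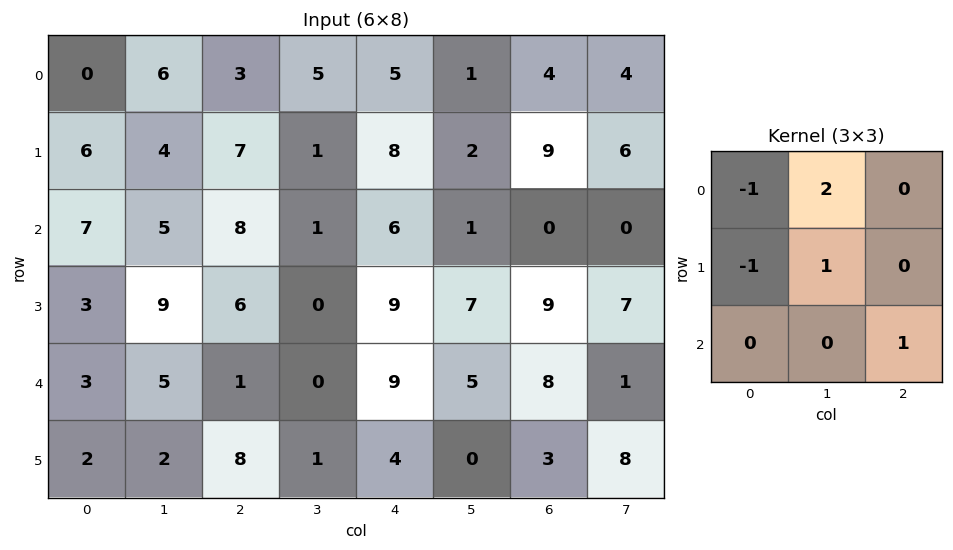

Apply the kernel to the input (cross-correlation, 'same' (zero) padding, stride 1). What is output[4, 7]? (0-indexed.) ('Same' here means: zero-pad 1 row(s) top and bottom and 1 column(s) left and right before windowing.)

-2

The receptive field on the zero-padded input at this output position is [9 7 0 / 8 1 0 / 3 8 0]. Elementwise product with the kernel and sum: 9·-1 + 7·2 + 8·-1 + 1·1 + 0·1.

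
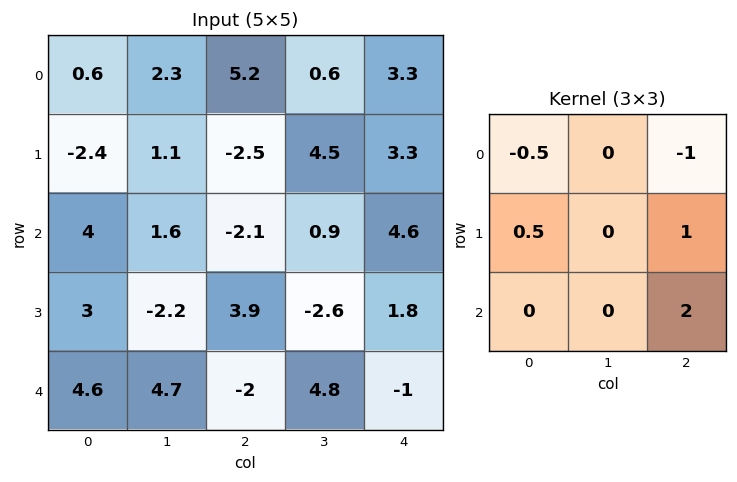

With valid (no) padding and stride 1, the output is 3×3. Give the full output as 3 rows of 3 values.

Output[0,0]: The receptive field on the input at this output position is [0.6 2.3 5.2 / -2.4 1.1 -2.5 / 4 1.6 -2.1]. Elementwise product with the kernel and sum: 0.6·-0.5 + 5.2·-1 + -2.4·0.5 + -2.5·1 + -2.1·2.
Output[0,1]: The receptive field on the input at this output position is [2.3 5.2 0.6 / 1.1 -2.5 4.5 / 1.6 -2.1 0.9]. Elementwise product with the kernel and sum: 2.3·-0.5 + 0.6·-1 + 1.1·0.5 + 4.5·1 + 0.9·2.

-13.4 5.1 5.35
11.4 -8.55 5.1
1.5 4.2 -1.8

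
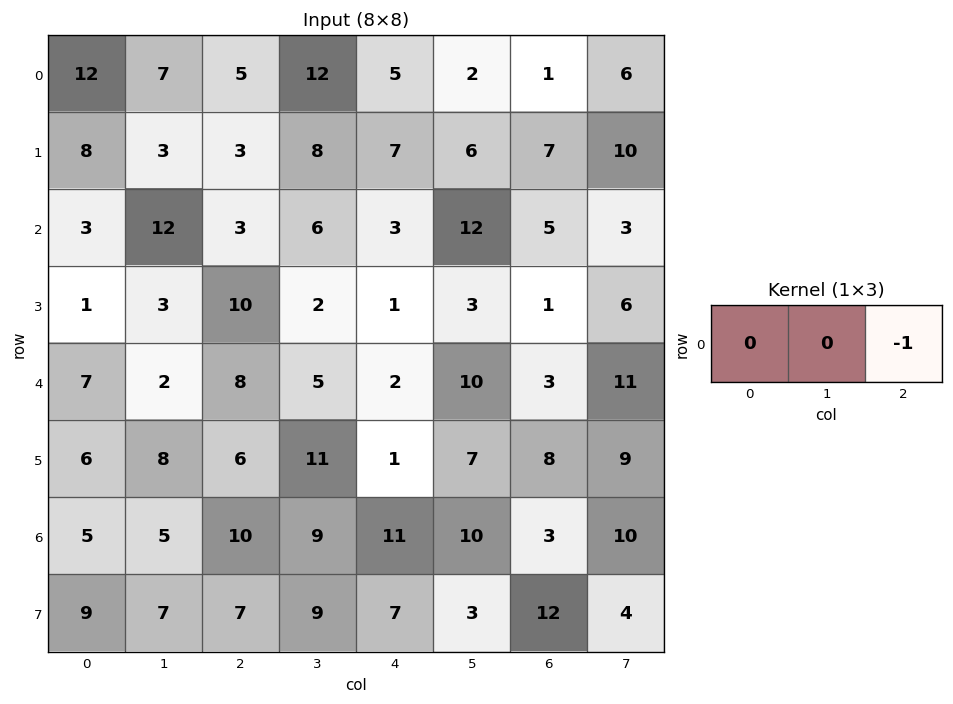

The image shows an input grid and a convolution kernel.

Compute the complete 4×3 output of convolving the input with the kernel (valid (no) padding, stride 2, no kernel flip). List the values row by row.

-5 -5 -1
-3 -3 -5
-8 -2 -3
-10 -11 -3

Output[0,0]: The receptive field on the input at this output position is [12 7 5]. Elementwise product with the kernel and sum: 5·-1.
Output[0,1]: The receptive field on the input at this output position is [5 12 5]. Elementwise product with the kernel and sum: 5·-1.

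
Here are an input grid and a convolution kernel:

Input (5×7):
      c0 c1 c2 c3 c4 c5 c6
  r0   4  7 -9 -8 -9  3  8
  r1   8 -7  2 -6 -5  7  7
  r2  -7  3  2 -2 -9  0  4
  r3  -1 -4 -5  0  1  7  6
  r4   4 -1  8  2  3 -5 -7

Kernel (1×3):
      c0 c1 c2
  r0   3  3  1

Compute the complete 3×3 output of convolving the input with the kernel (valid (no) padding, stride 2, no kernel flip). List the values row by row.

Output[0,0]: The receptive field on the input at this output position is [4 7 -9]. Elementwise product with the kernel and sum: 4·3 + 7·3 + -9·1.

24 -60 -10
-10 -9 -23
17 33 -13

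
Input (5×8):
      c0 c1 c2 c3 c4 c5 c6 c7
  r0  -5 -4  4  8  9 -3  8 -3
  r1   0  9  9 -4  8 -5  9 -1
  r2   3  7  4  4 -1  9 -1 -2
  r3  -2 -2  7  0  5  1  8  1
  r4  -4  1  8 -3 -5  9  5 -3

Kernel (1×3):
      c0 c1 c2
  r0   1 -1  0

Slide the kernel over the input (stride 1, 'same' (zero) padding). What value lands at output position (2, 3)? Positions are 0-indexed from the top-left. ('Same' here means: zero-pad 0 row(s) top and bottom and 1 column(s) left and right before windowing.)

The receptive field on the zero-padded input at this output position is [4 4 -1]. Elementwise product with the kernel and sum: 4·1 + 4·-1.

0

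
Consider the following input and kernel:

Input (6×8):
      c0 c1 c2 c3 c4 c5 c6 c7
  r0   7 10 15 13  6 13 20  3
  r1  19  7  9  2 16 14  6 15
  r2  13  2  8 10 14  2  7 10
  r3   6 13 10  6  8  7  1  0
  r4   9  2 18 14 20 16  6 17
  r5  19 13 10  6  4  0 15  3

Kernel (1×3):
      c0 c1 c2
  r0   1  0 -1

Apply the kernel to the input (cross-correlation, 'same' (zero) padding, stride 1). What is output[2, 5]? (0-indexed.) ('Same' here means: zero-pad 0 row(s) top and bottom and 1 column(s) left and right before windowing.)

7

The receptive field on the zero-padded input at this output position is [14 2 7]. Elementwise product with the kernel and sum: 14·1 + 7·-1.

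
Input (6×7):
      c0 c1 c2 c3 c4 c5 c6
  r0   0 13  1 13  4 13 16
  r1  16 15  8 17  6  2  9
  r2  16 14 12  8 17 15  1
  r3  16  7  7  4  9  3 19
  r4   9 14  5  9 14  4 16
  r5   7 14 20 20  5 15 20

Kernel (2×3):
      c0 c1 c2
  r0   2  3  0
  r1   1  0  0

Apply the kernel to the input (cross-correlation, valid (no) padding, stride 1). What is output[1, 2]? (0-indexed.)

79

The receptive field on the input at this output position is [8 17 6 / 12 8 17]. Elementwise product with the kernel and sum: 8·2 + 17·3 + 12·1.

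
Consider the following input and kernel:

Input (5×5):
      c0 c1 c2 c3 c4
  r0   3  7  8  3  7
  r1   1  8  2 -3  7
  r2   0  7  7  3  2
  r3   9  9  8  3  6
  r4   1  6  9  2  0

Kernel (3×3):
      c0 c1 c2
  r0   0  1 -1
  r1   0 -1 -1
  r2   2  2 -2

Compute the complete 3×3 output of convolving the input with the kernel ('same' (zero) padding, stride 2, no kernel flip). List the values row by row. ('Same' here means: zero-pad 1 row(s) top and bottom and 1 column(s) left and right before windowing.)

-24 15 1
-14 23 23
-7 -6 6

Output[0,0]: The receptive field on the zero-padded input at this output position is [0 0 0 / 0 3 7 / 0 1 8]. Elementwise product with the kernel and sum: 0·1 + 0·-1 + 3·-1 + 7·-1 + 0·2 + 1·2 + 8·-2.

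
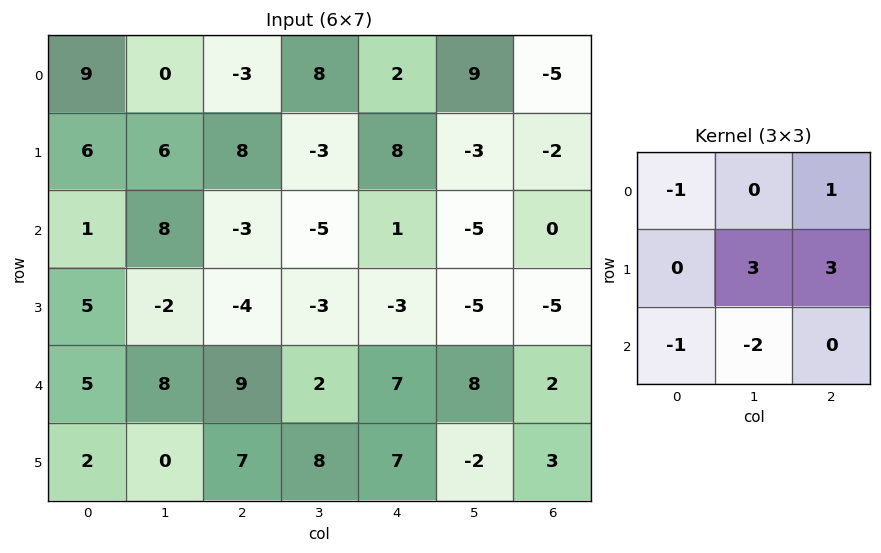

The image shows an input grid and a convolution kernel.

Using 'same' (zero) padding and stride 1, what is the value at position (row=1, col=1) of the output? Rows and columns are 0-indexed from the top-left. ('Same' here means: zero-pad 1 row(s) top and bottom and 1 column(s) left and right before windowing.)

13

The receptive field on the zero-padded input at this output position is [9 0 -3 / 6 6 8 / 1 8 -3]. Elementwise product with the kernel and sum: 9·-1 + -3·1 + 6·3 + 8·3 + 1·-1 + 8·-2.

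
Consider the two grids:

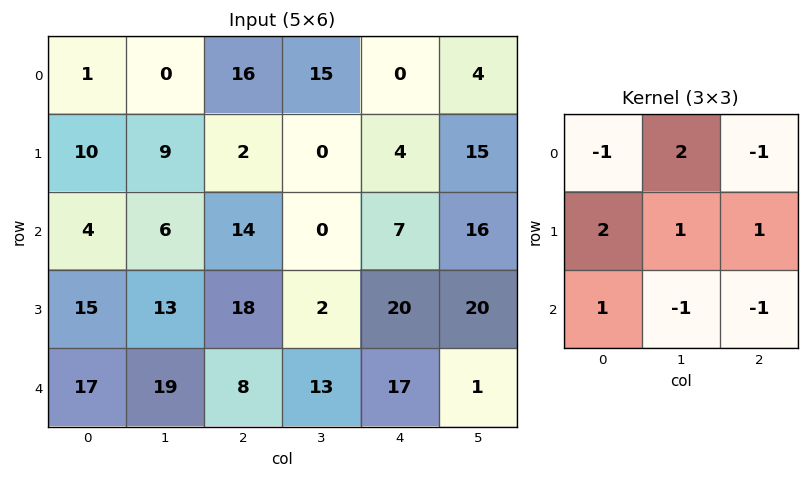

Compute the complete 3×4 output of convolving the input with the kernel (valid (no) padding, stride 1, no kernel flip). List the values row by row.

-2 29 29 -23
18 14 25 -22
45 66 15 37

Output[0,0]: The receptive field on the input at this output position is [1 0 16 / 10 9 2 / 4 6 14]. Elementwise product with the kernel and sum: 1·-1 + 0·2 + 16·-1 + 10·2 + 9·1 + 2·1 + 4·1 + 6·-1 + 14·-1.
Output[0,1]: The receptive field on the input at this output position is [0 16 15 / 9 2 0 / 6 14 0]. Elementwise product with the kernel and sum: 0·-1 + 16·2 + 15·-1 + 9·2 + 2·1 + 0·1 + 6·1 + 14·-1 + 0·-1.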